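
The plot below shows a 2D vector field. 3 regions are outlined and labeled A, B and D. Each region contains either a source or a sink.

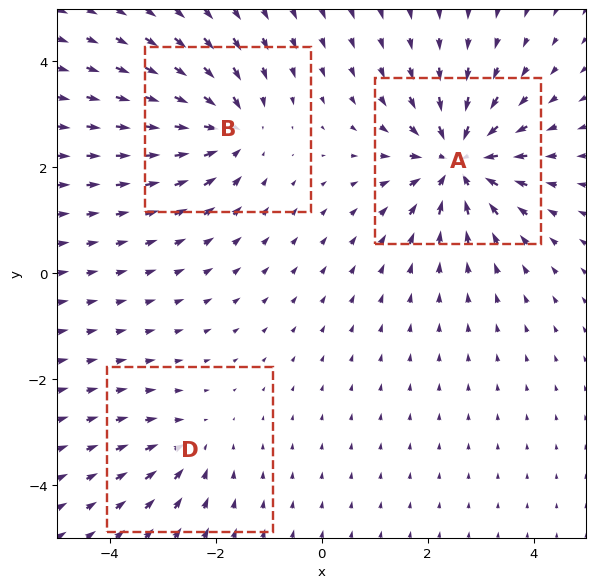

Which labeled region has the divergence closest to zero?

D

Divergence at each region's feature centre — A: about -5, B: about -4, D: about -2. Region D is closest to zero.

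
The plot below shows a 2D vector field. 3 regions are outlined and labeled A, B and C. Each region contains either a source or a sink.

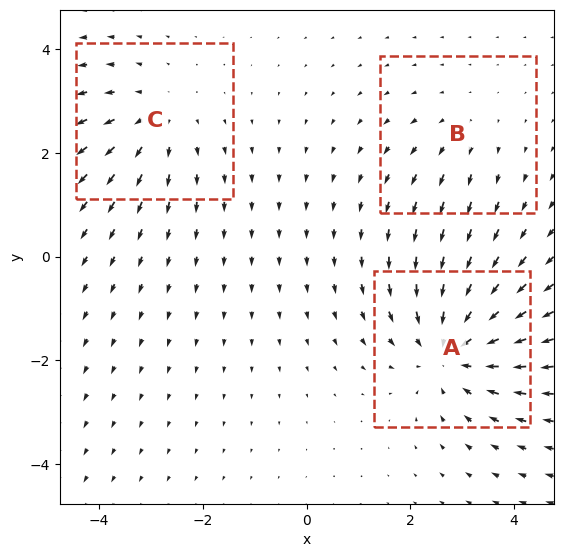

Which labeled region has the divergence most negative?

A

Divergence at each region's feature centre — A: about -4, B: about +2, C: about +3. Region A is most negative.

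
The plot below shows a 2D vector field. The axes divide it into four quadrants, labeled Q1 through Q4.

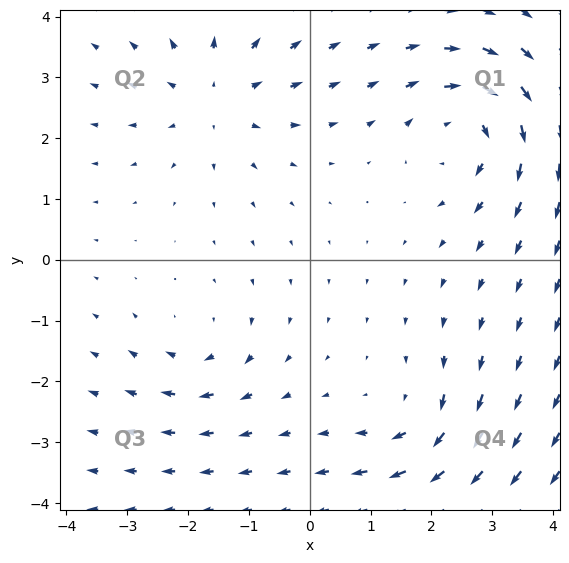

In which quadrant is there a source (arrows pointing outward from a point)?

Q2

The source sits at approximately (-1.5, 2.7), which lies in quadrant Q2. The divergence there is about +4, positive as expected for a source.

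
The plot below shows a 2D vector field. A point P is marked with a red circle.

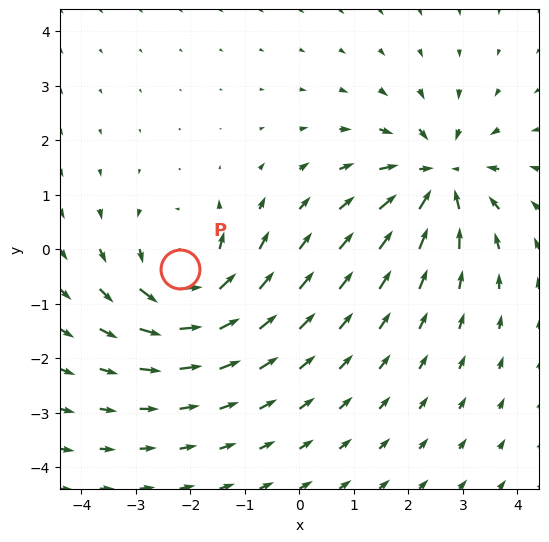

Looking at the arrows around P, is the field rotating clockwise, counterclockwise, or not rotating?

counterclockwise

Near P at (-2.2, -0.4) the arrows circulate counterclockwise. The curl (z-component) there is about +5; positive curl means counterclockwise rotation.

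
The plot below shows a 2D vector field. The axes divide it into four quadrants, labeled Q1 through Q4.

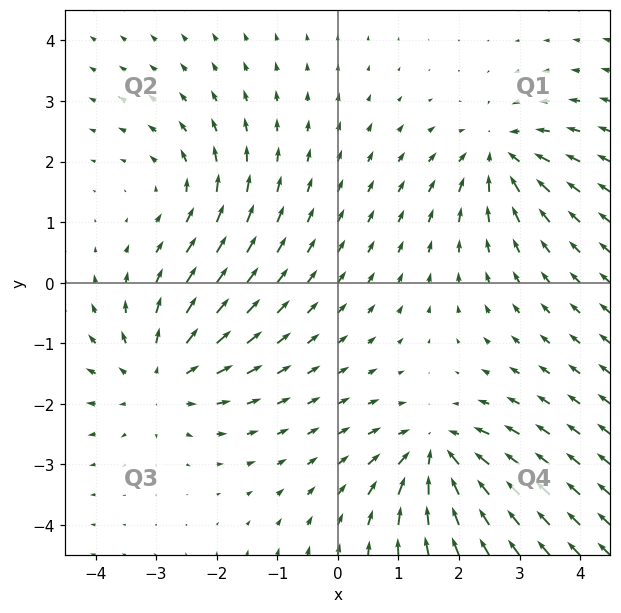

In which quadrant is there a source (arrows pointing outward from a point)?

The source sits at approximately (-2.9, -1.6), which lies in quadrant Q3. The divergence there is about +3, positive as expected for a source.

Q3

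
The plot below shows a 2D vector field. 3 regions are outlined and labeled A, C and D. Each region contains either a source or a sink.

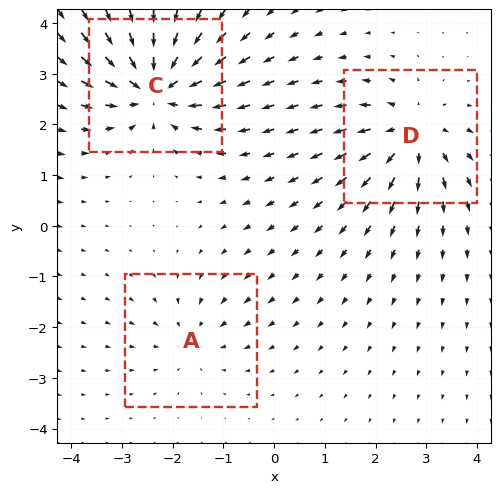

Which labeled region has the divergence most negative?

C

Divergence at each region's feature centre — A: about -2, C: about -5, D: about +4. Region C is most negative.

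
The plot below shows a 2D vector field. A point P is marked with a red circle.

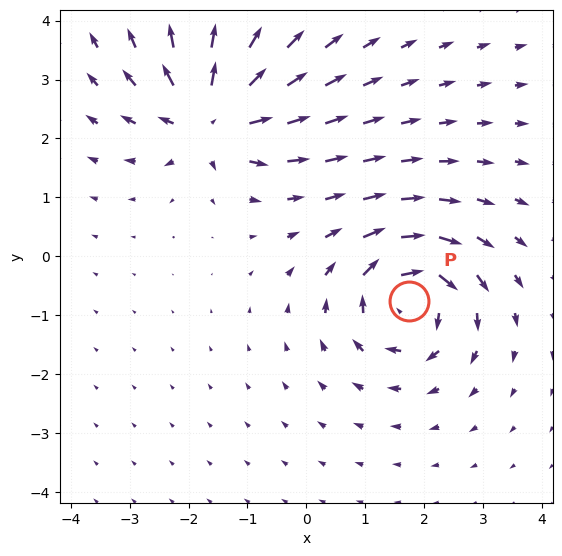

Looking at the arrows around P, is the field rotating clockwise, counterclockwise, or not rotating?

clockwise

Near P at (1.7, -0.8) the arrows circulate clockwise. The curl (z-component) there is about -6; negative curl means clockwise rotation.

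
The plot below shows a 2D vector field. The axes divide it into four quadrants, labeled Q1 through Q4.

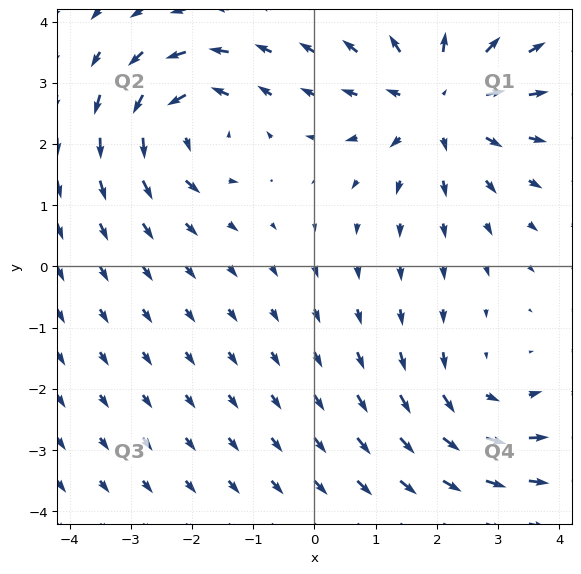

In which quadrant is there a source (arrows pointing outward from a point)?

The source sits at approximately (2.0, 2.7), which lies in quadrant Q1. The divergence there is about +4, positive as expected for a source.

Q1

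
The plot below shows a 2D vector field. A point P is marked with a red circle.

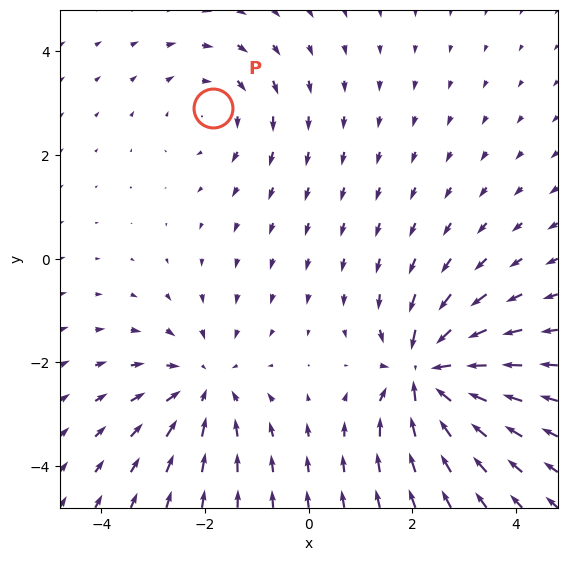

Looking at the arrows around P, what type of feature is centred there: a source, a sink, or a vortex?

vortex

At P (-1.8, 2.9) the arrows circulate clockwise. Divergence ≈0, curl about -3 — near-zero divergence with nonzero curl is a vortex.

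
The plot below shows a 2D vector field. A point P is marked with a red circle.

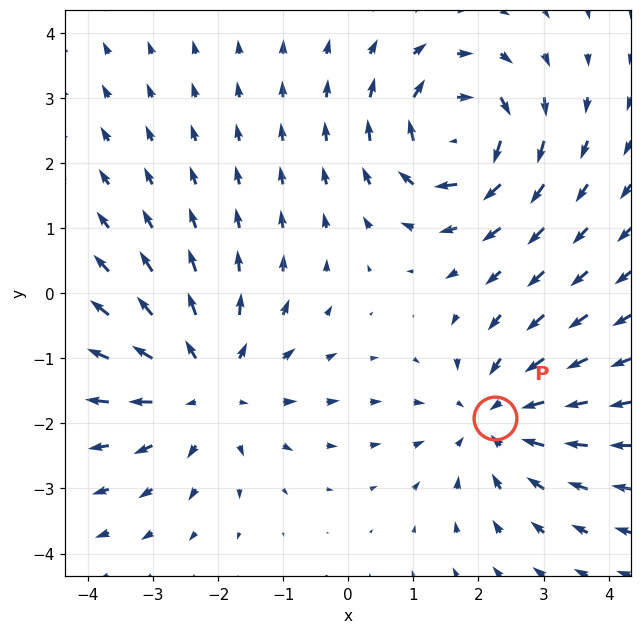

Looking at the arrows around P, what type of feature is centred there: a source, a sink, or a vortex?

sink

At P (2.2, -1.9) the arrows converge inward. Divergence about -4, curl ≈0 — negative divergence with near-zero curl is a sink.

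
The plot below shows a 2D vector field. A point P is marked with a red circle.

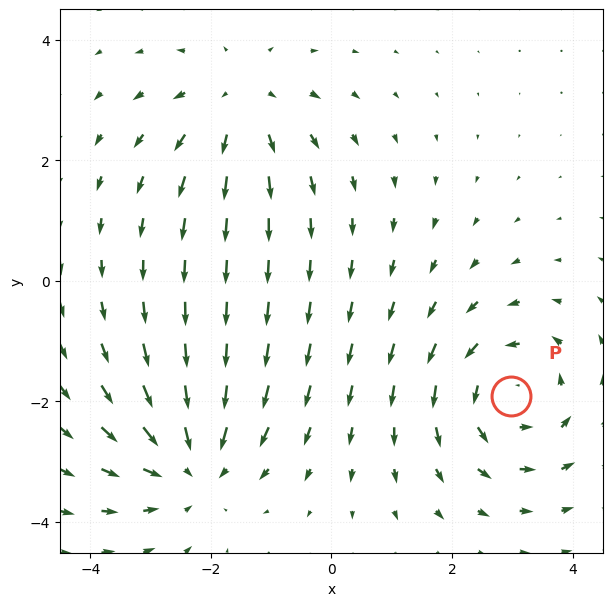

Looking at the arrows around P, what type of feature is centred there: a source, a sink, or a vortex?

vortex

At P (3.0, -1.9) the arrows circulate counterclockwise. Divergence ≈0, curl about +4 — near-zero divergence with nonzero curl is a vortex.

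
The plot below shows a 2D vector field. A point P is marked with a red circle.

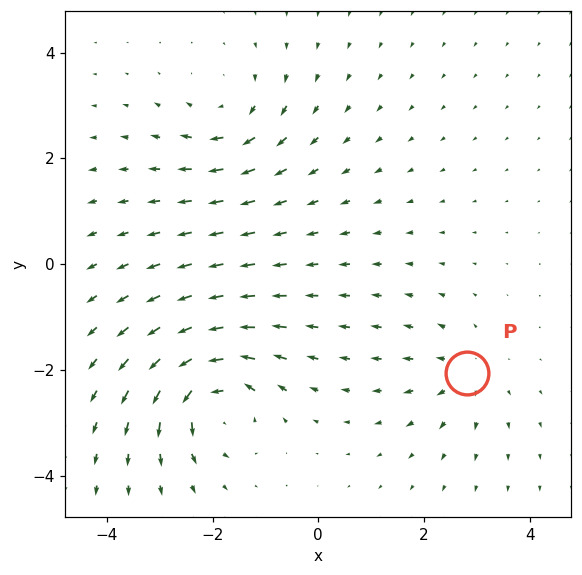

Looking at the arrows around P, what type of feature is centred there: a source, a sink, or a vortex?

source

At P (2.8, -2.1) the arrows spread outward. Divergence about +3, curl ≈0 — positive divergence with near-zero curl is a source.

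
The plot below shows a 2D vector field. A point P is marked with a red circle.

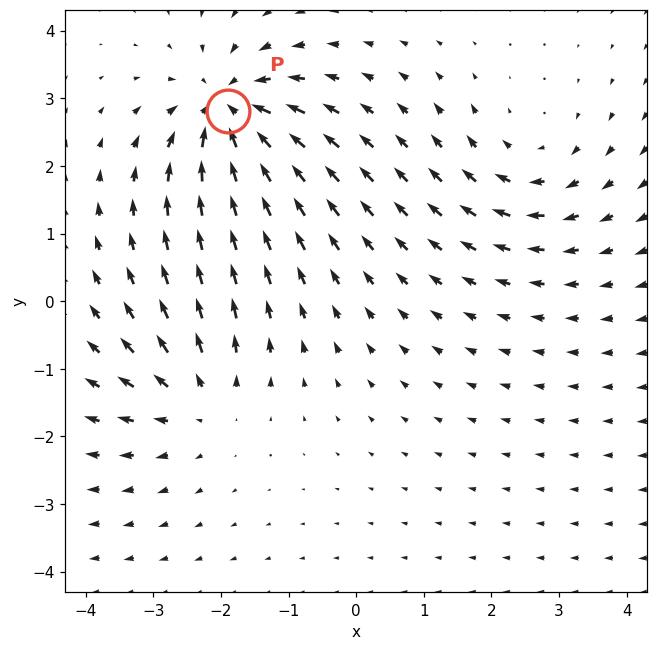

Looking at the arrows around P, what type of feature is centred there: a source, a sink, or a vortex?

At P (-1.9, 2.8) the arrows converge inward. Divergence about -6, curl ≈0 — negative divergence with near-zero curl is a sink.

sink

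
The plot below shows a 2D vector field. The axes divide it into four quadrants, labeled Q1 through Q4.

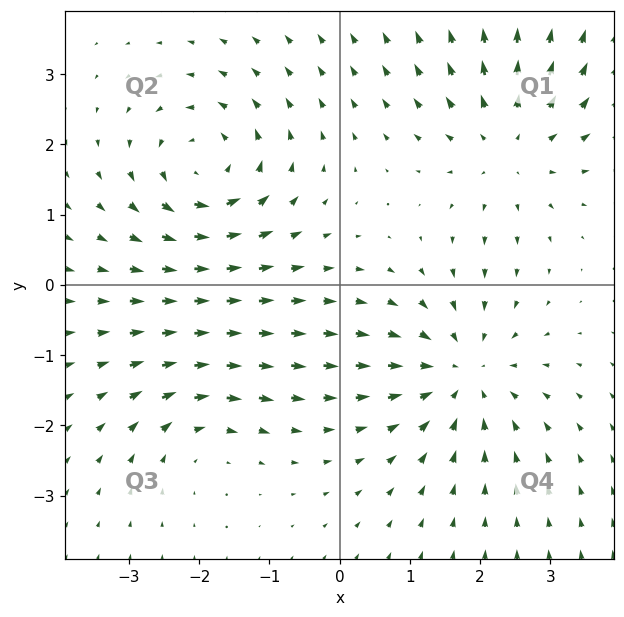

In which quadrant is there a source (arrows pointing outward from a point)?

Q1

The source sits at approximately (2.4, 2.0), which lies in quadrant Q1. The divergence there is about +4, positive as expected for a source.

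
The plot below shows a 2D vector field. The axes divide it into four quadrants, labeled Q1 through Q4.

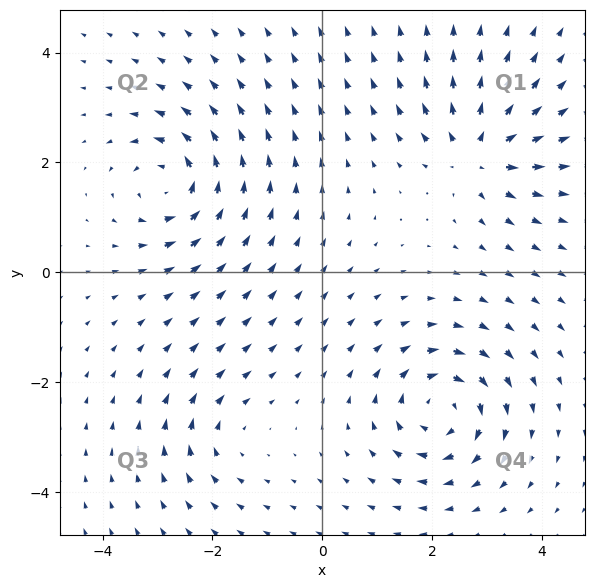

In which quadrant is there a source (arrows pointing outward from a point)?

The source sits at approximately (2.8, 2.2), which lies in quadrant Q1. The divergence there is about +6, positive as expected for a source.

Q1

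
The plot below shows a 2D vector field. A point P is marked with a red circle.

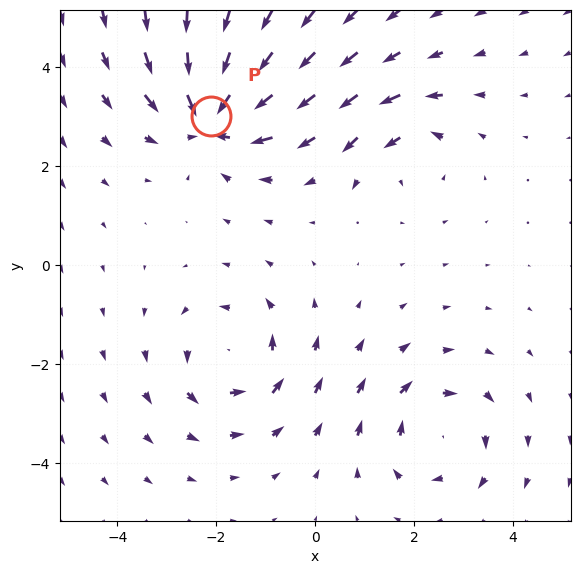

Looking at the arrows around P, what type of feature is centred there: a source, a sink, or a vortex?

At P (-2.1, 3.0) the arrows converge inward. Divergence about -6, curl ≈0 — negative divergence with near-zero curl is a sink.

sink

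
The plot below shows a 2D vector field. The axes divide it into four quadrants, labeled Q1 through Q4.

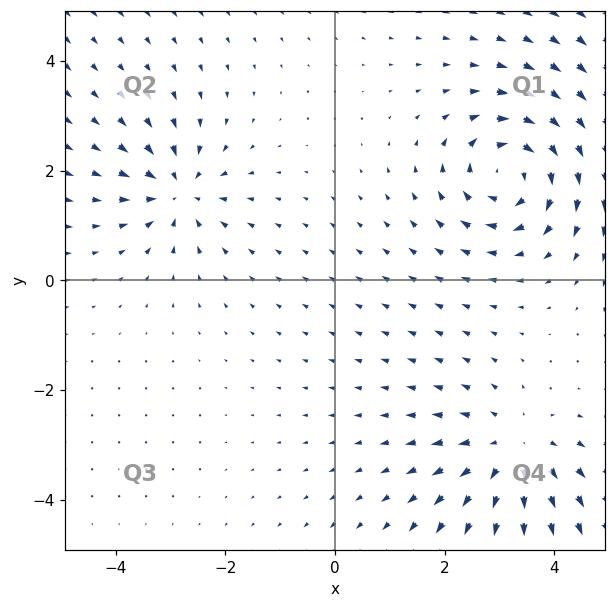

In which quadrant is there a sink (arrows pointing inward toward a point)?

Q2

The sink sits at approximately (-2.9, 1.6), which lies in quadrant Q2. The divergence there is about -4, negative as expected for a sink.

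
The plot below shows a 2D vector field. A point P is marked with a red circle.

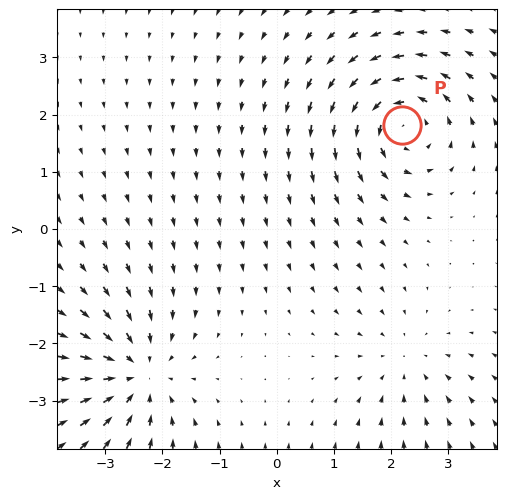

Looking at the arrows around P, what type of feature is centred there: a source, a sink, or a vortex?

vortex

At P (2.2, 1.8) the arrows circulate counterclockwise. Divergence ≈0, curl about +6 — near-zero divergence with nonzero curl is a vortex.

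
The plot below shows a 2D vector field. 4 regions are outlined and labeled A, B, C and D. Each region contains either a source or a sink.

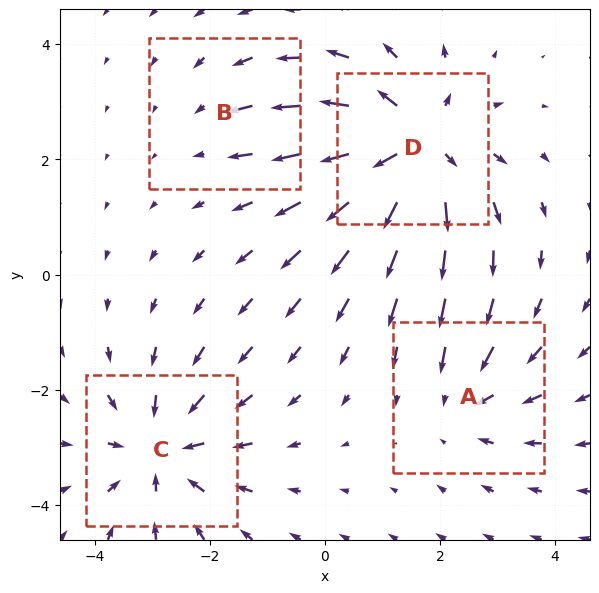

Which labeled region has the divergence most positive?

D

Divergence at each region's feature centre — A: about -3, B: about -2, C: about -5, D: about +6. Region D is most positive.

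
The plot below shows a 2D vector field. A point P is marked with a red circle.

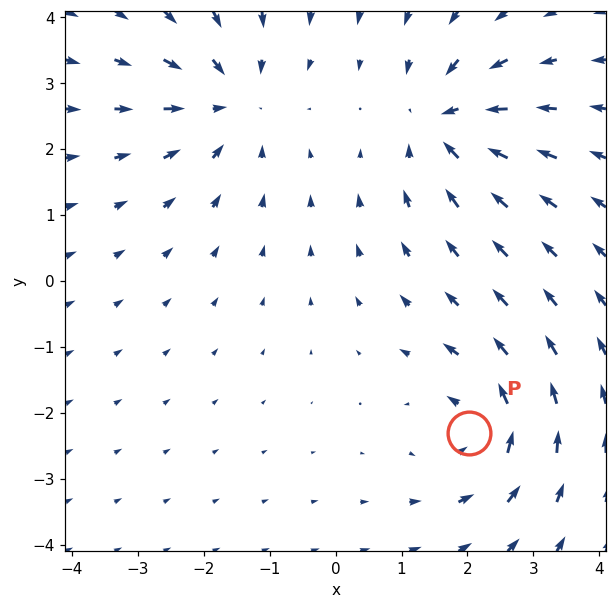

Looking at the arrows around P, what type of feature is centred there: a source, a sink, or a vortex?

At P (2.0, -2.3) the arrows circulate counterclockwise. Divergence ≈0, curl about +5 — near-zero divergence with nonzero curl is a vortex.

vortex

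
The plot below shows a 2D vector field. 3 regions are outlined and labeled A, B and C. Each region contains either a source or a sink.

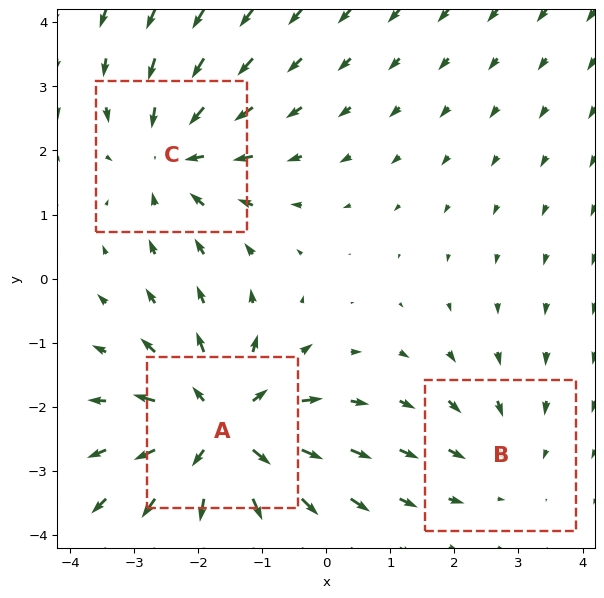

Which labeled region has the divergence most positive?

A

Divergence at each region's feature centre — A: about +5, B: about -2, C: about -3. Region A is most positive.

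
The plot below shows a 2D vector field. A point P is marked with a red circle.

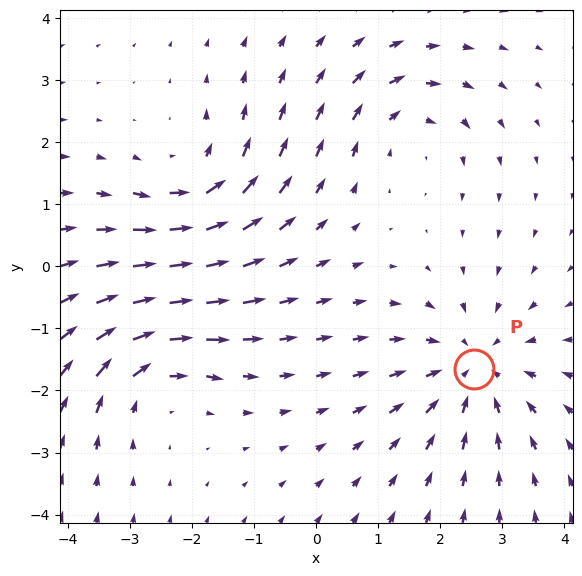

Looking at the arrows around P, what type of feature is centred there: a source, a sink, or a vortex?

sink

At P (2.5, -1.7) the arrows converge inward. Divergence about -4, curl ≈0 — negative divergence with near-zero curl is a sink.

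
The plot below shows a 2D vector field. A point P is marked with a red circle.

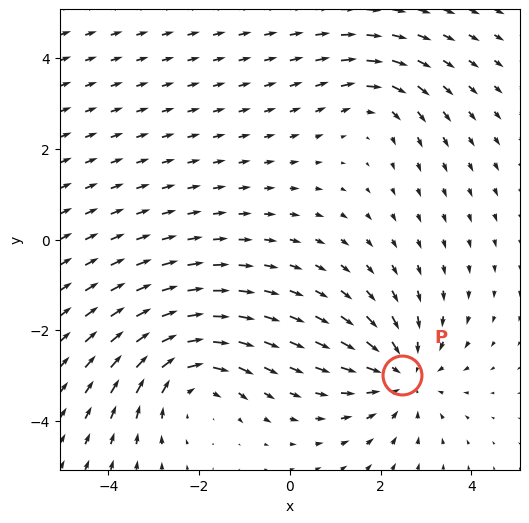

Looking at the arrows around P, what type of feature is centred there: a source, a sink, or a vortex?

At P (2.5, -3.0) the arrows converge inward. Divergence about -4, curl ≈0 — negative divergence with near-zero curl is a sink.

sink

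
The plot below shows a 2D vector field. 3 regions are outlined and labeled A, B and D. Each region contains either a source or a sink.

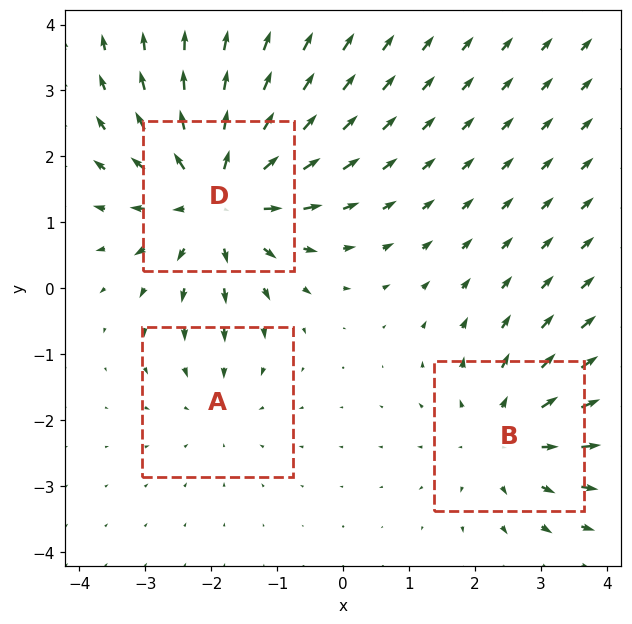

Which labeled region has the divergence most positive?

D

Divergence at each region's feature centre — A: about -2, B: about +3, D: about +5. Region D is most positive.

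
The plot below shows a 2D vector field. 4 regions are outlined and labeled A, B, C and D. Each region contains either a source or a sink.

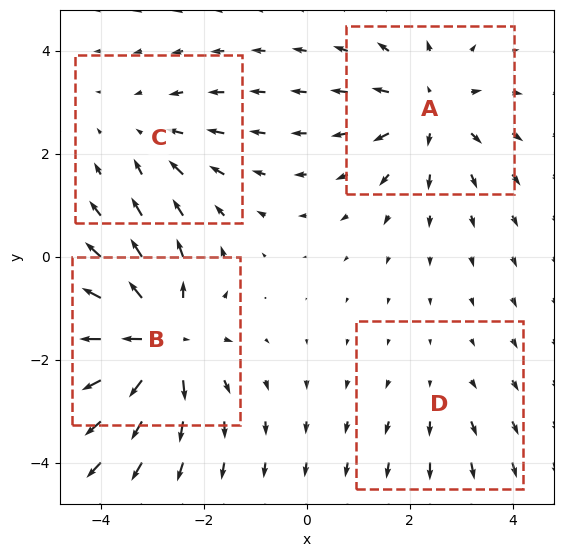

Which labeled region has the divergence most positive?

B

Divergence at each region's feature centre — A: about +5, B: about +7, C: about -3, D: about +2. Region B is most positive.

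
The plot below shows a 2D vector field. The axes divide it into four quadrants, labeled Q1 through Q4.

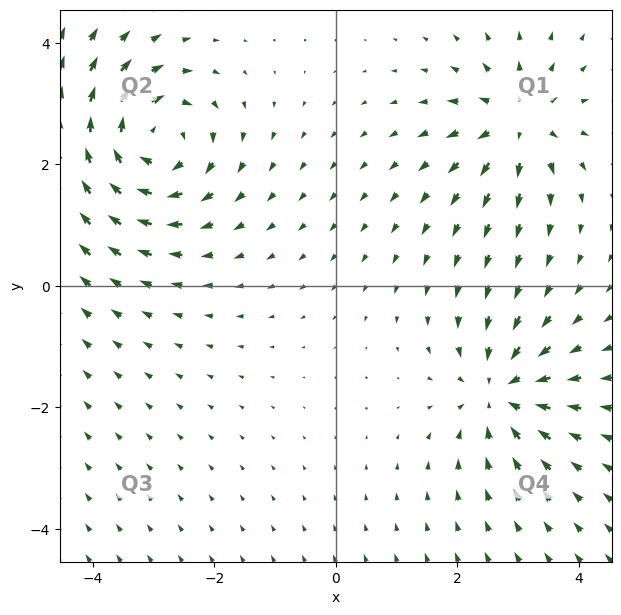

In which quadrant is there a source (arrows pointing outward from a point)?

The source sits at approximately (3.0, 2.7), which lies in quadrant Q1. The divergence there is about +4, positive as expected for a source.

Q1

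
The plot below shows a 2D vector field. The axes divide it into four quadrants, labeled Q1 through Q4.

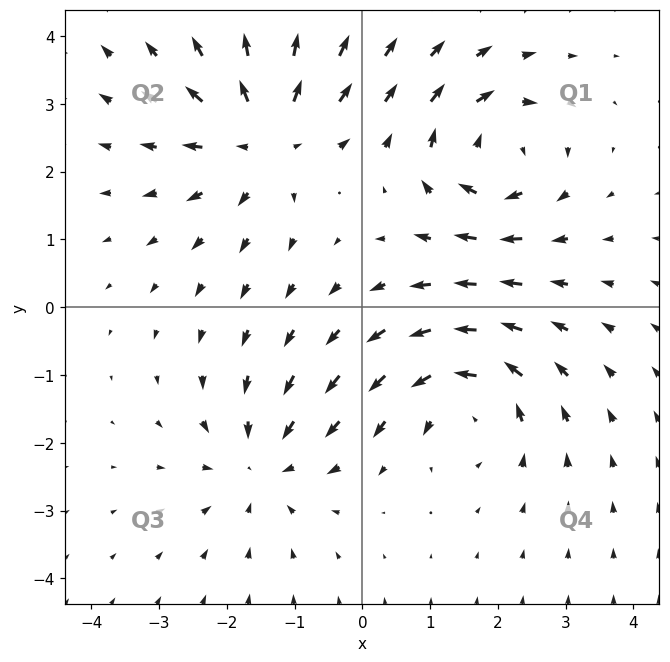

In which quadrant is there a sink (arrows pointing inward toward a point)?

The sink sits at approximately (-1.5, -2.3), which lies in quadrant Q3. The divergence there is about -3, negative as expected for a sink.

Q3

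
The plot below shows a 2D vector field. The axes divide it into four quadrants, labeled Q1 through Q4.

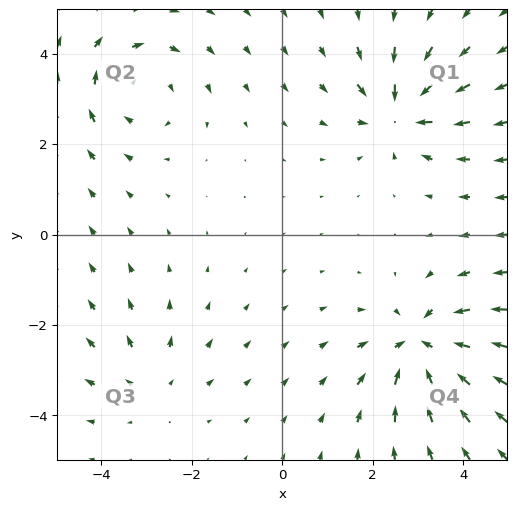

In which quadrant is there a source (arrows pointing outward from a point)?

Q3

The source sits at approximately (-2.9, -3.3), which lies in quadrant Q3. The divergence there is about +2, positive as expected for a source.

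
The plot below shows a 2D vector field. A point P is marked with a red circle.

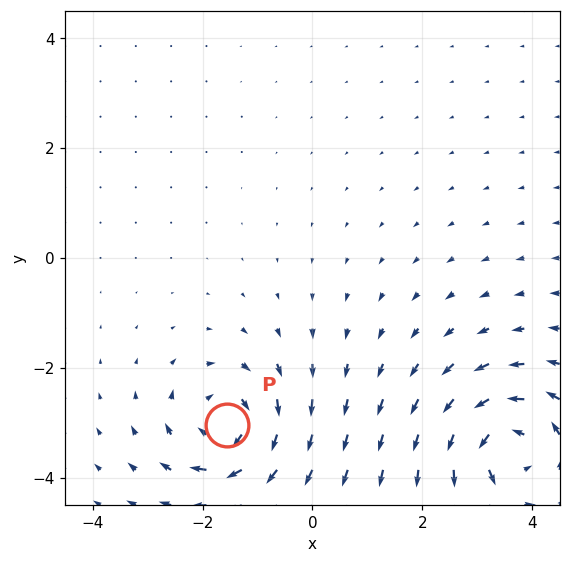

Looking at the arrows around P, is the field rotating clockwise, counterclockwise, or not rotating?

clockwise

Near P at (-1.6, -3.0) the arrows circulate clockwise. The curl (z-component) there is about -6; negative curl means clockwise rotation.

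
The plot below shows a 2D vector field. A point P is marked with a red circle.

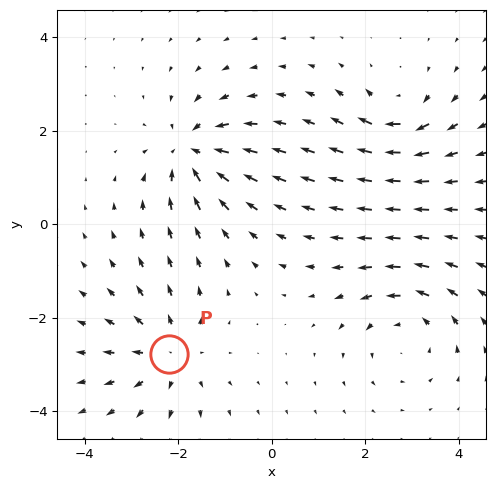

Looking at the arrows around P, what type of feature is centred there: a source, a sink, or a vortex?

source

At P (-2.2, -2.8) the arrows spread outward. Divergence about +3, curl ≈0 — positive divergence with near-zero curl is a source.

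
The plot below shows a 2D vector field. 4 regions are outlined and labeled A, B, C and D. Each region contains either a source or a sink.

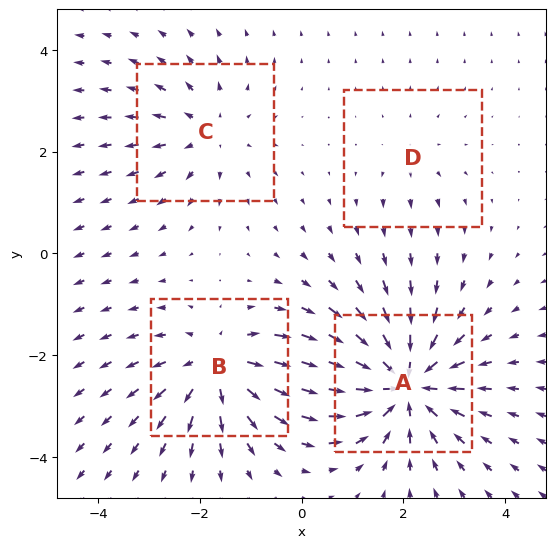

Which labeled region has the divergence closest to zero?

D

Divergence at each region's feature centre — A: about -7, B: about +5, C: about +4, D: about +2. Region D is closest to zero.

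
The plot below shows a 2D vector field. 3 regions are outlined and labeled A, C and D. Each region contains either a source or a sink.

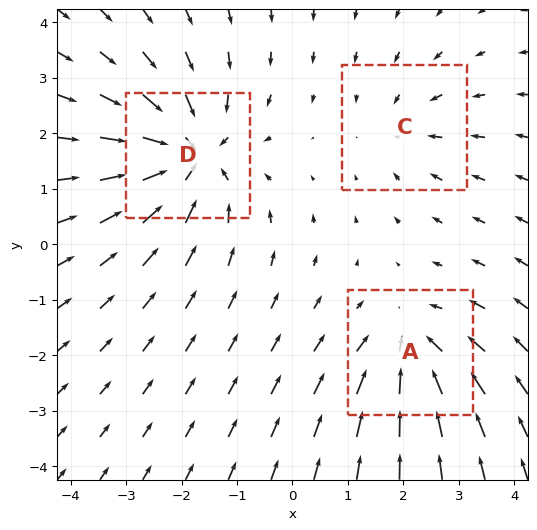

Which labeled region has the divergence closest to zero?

Divergence at each region's feature centre — A: about -3, C: about -2, D: about -5. Region C is closest to zero.

C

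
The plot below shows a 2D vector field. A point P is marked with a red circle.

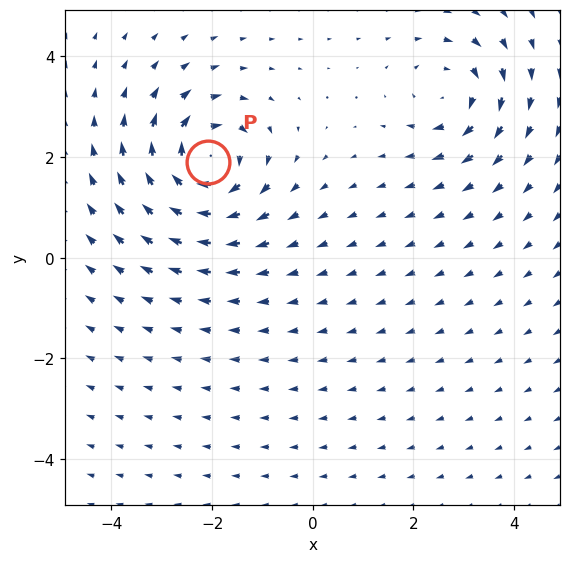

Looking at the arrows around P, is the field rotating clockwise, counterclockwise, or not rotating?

Near P at (-2.1, 1.9) the arrows circulate clockwise. The curl (z-component) there is about -7; negative curl means clockwise rotation.

clockwise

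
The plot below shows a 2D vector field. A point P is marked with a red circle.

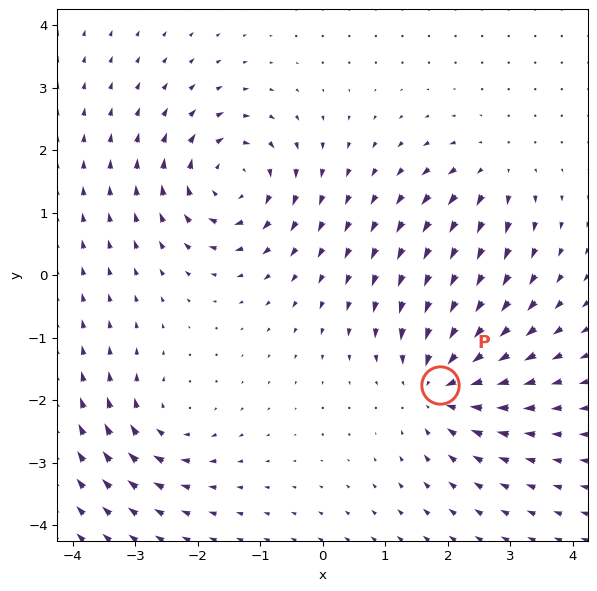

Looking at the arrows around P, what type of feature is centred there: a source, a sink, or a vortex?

At P (1.9, -1.8) the arrows converge inward. Divergence about -5, curl ≈0 — negative divergence with near-zero curl is a sink.

sink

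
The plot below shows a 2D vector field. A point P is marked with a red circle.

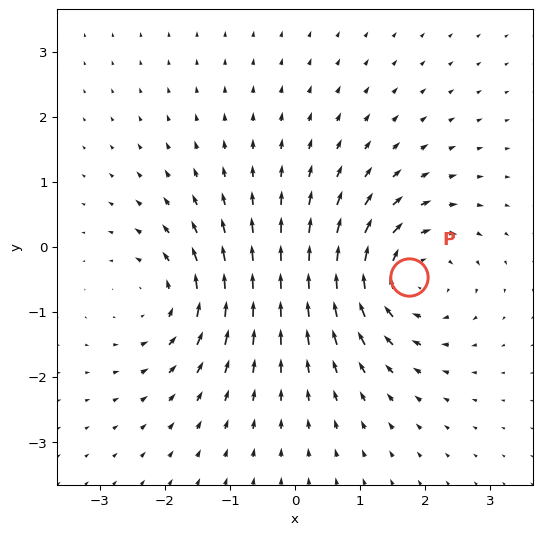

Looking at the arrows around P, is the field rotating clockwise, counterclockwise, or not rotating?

clockwise

Near P at (1.7, -0.5) the arrows circulate clockwise. The curl (z-component) there is about -5; negative curl means clockwise rotation.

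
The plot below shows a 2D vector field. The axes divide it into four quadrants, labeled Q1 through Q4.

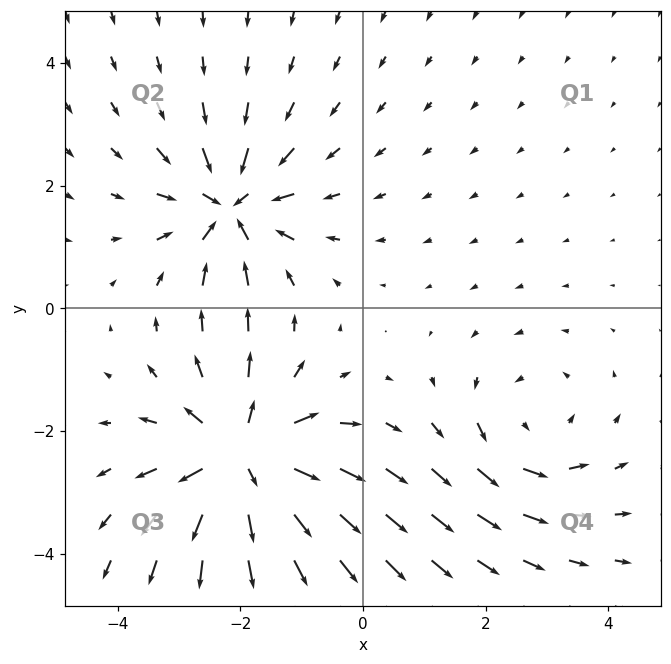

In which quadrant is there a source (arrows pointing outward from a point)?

Q3

The source sits at approximately (-2.0, -2.5), which lies in quadrant Q3. The divergence there is about +5, positive as expected for a source.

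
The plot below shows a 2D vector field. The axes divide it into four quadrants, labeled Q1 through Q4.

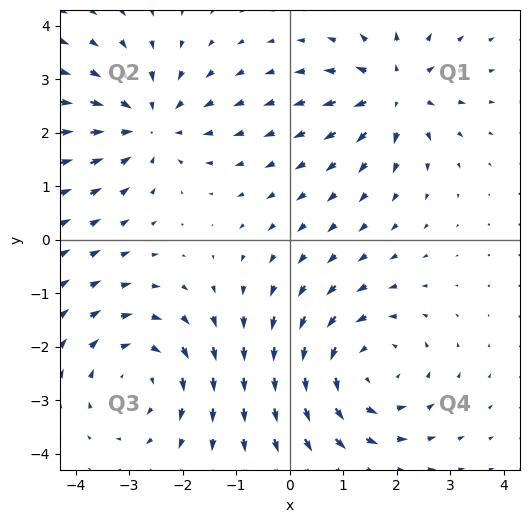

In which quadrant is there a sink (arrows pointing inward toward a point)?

Q2

The sink sits at approximately (-2.6, 2.2), which lies in quadrant Q2. The divergence there is about -4, negative as expected for a sink.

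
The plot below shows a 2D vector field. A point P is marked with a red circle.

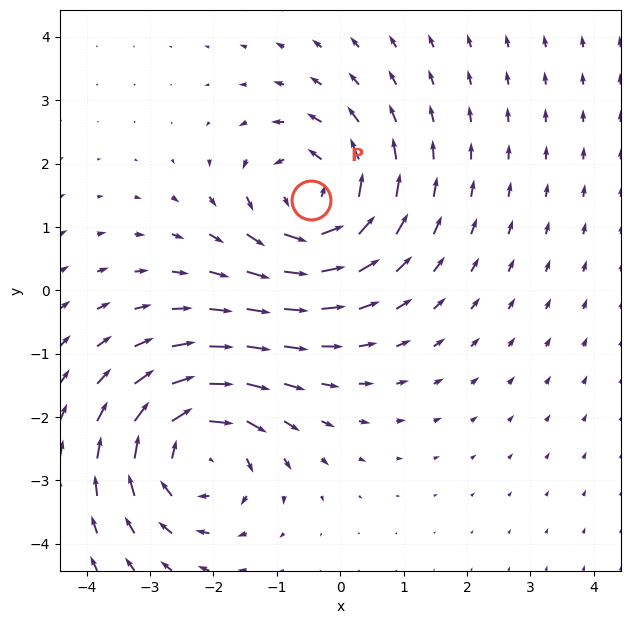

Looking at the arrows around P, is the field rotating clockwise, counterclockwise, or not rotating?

counterclockwise

Near P at (-0.5, 1.4) the arrows circulate counterclockwise. The curl (z-component) there is about +5; positive curl means counterclockwise rotation.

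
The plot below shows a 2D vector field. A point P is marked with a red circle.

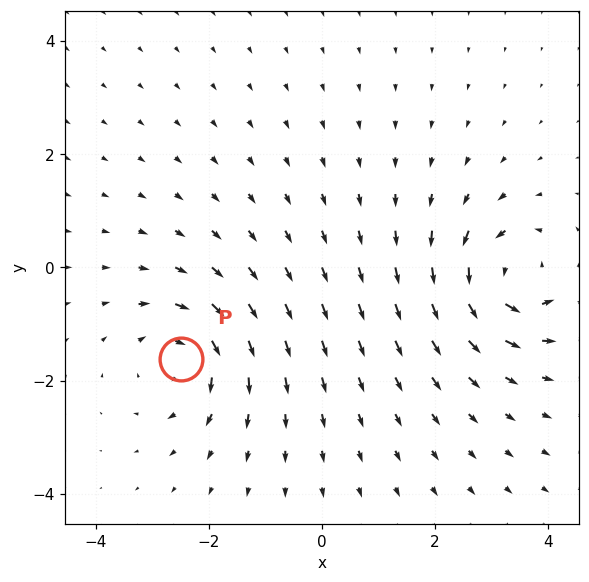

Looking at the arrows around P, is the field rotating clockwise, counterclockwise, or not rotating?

clockwise

Near P at (-2.5, -1.6) the arrows circulate clockwise. The curl (z-component) there is about -4; negative curl means clockwise rotation.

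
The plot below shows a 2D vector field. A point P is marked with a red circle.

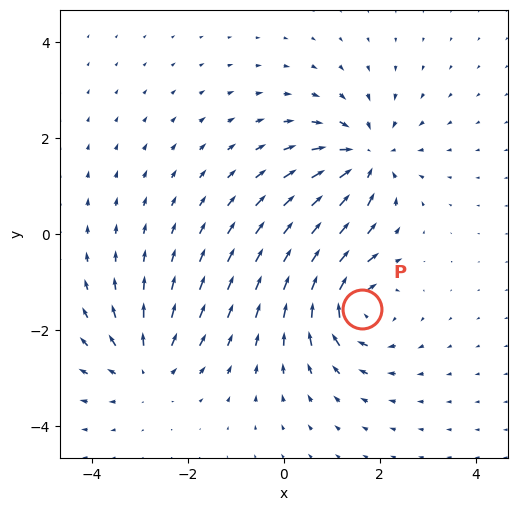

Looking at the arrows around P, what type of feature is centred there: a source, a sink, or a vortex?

At P (1.6, -1.6) the arrows circulate clockwise. Divergence ≈0, curl about -6 — near-zero divergence with nonzero curl is a vortex.

vortex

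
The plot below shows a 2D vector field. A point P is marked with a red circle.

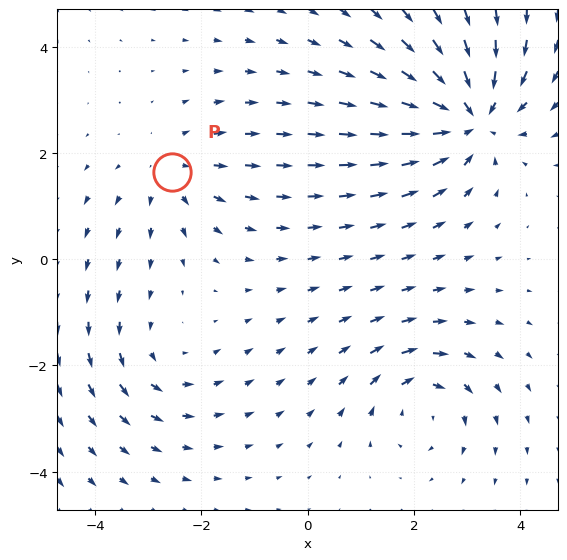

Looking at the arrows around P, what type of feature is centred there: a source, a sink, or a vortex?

At P (-2.6, 1.6) the arrows spread outward. Divergence about +2, curl ≈0 — positive divergence with near-zero curl is a source.

source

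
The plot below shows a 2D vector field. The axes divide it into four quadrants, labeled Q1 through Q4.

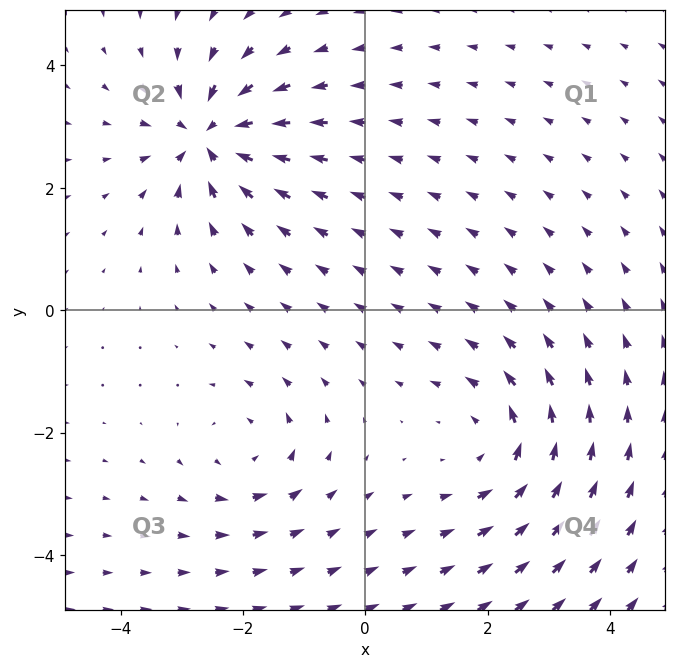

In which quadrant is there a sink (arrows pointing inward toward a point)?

Q2

The sink sits at approximately (-2.6, 2.8), which lies in quadrant Q2. The divergence there is about -6, negative as expected for a sink.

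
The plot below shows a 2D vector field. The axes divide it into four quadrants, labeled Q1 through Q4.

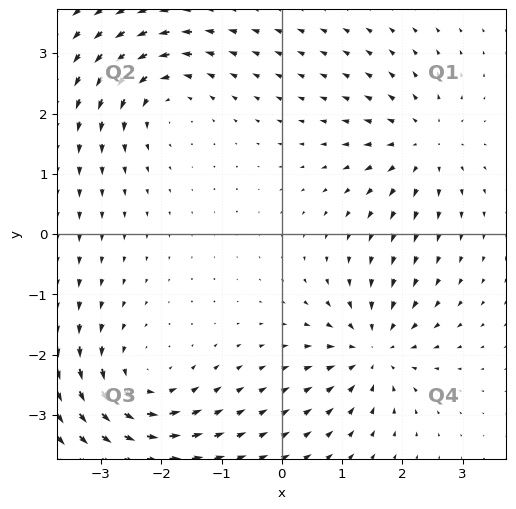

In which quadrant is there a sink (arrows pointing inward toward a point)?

The sink sits at approximately (1.5, -1.9), which lies in quadrant Q4. The divergence there is about -5, negative as expected for a sink.

Q4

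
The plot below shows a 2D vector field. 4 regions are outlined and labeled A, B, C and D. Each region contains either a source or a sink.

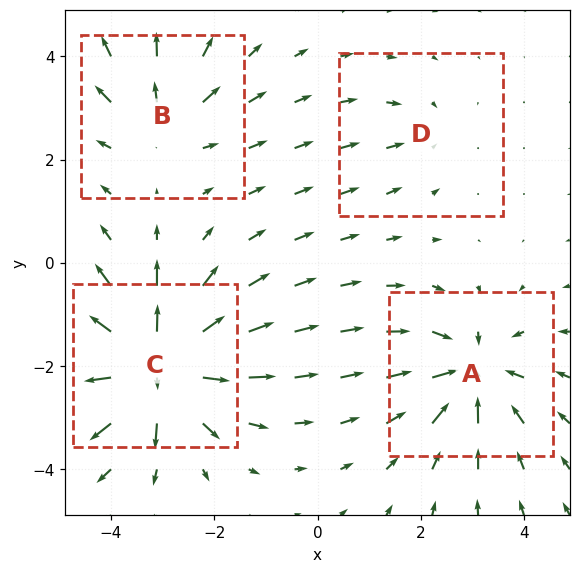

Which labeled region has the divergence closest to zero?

D

Divergence at each region's feature centre — A: about -6, B: about +4, C: about +8, D: about -2. Region D is closest to zero.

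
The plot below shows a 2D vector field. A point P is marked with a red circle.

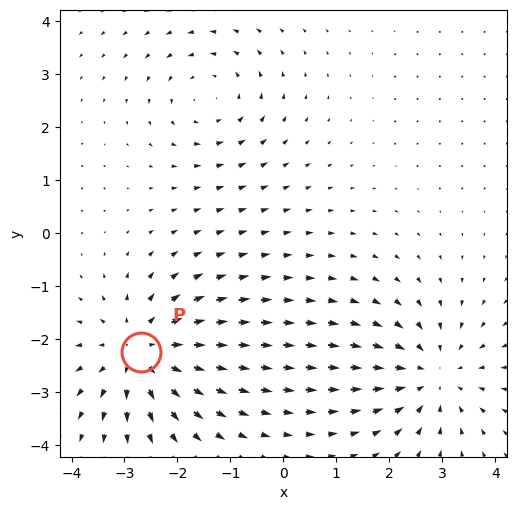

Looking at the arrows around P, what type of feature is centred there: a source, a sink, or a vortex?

At P (-2.7, -2.3) the arrows spread outward. Divergence about +5, curl ≈0 — positive divergence with near-zero curl is a source.

source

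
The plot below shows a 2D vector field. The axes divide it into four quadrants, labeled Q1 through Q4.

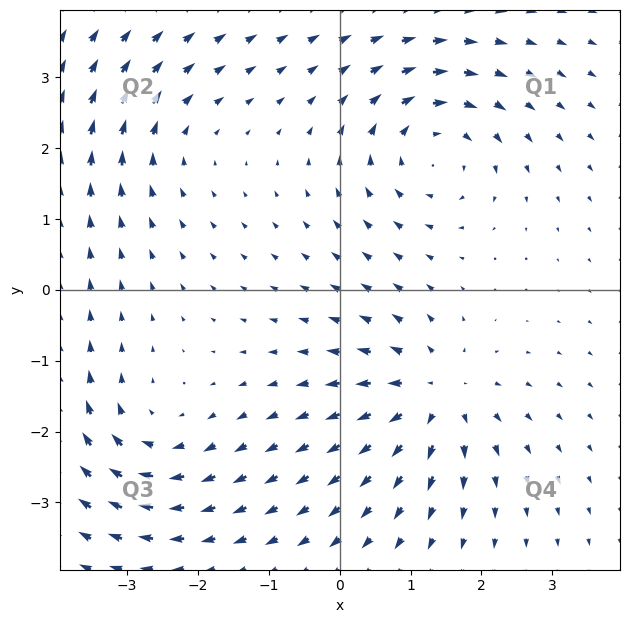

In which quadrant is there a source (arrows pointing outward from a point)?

The source sits at approximately (1.3, -1.5), which lies in quadrant Q4. The divergence there is about +6, positive as expected for a source.

Q4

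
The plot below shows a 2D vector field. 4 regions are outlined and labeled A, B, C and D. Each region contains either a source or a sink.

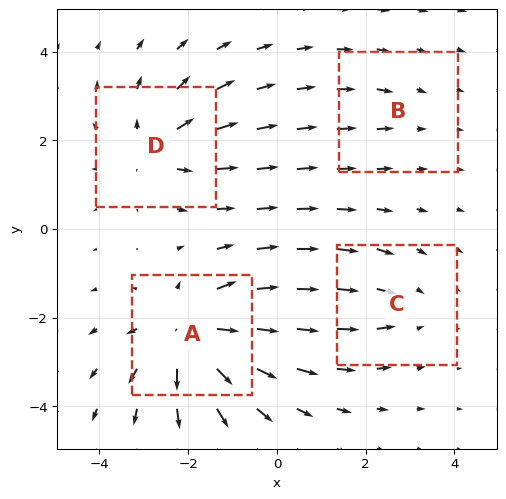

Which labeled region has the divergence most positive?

Divergence at each region's feature centre — A: about +6, B: about -2, C: about -3, D: about +4. Region A is most positive.

A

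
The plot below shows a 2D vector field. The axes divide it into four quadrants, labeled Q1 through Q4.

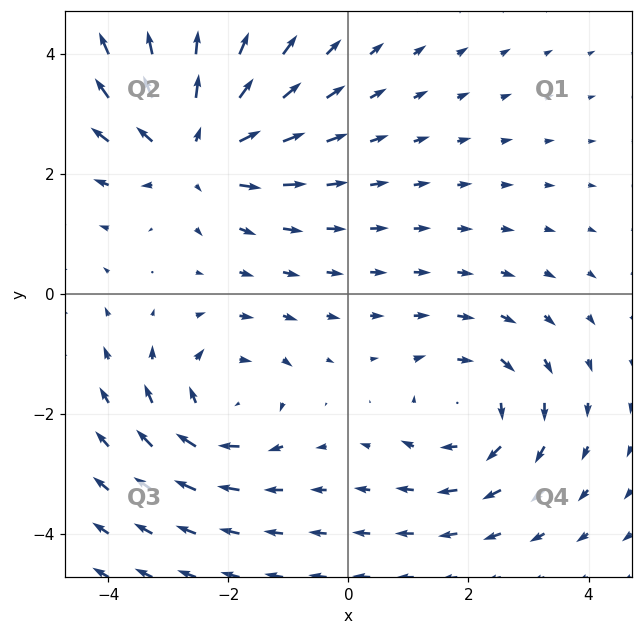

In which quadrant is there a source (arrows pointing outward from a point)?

Q2

The source sits at approximately (-2.6, 2.4), which lies in quadrant Q2. The divergence there is about +4, positive as expected for a source.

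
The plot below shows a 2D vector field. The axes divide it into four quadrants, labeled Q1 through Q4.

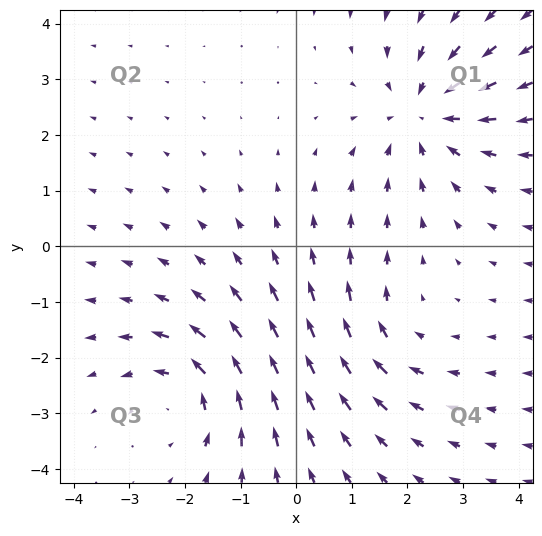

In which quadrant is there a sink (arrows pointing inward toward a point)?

Q1

The sink sits at approximately (2.3, 2.4), which lies in quadrant Q1. The divergence there is about -4, negative as expected for a sink.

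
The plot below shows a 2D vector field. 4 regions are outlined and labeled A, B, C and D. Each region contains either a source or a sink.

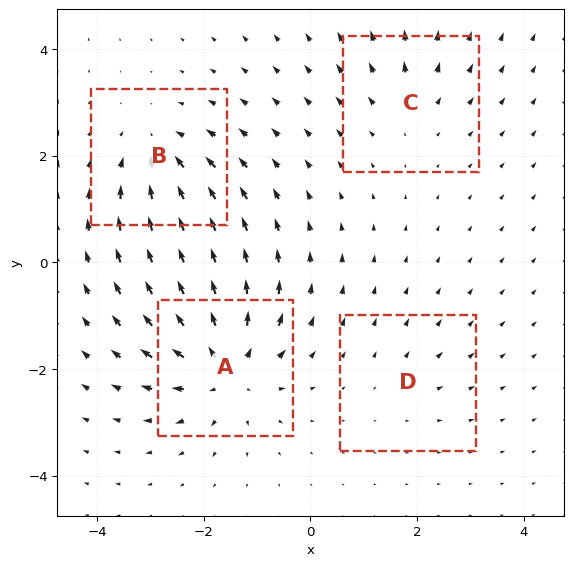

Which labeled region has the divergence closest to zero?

Divergence at each region's feature centre — A: about +8, B: about -5, C: about +3, D: about +2. Region D is closest to zero.

D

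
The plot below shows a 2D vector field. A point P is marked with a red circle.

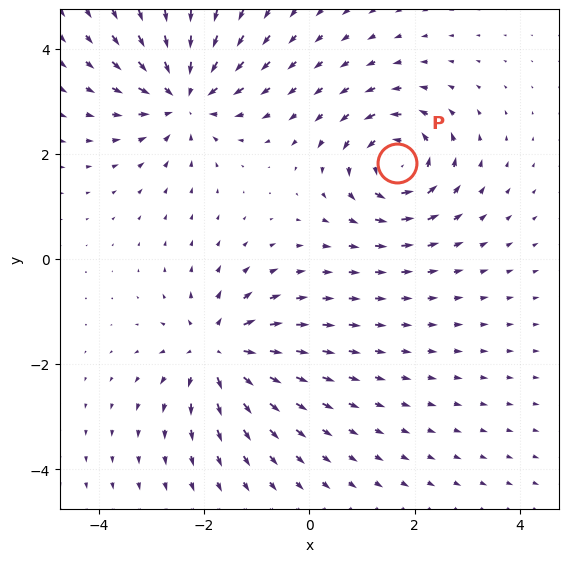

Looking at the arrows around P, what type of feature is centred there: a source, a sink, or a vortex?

At P (1.7, 1.8) the arrows circulate counterclockwise. Divergence ≈0, curl about +6 — near-zero divergence with nonzero curl is a vortex.

vortex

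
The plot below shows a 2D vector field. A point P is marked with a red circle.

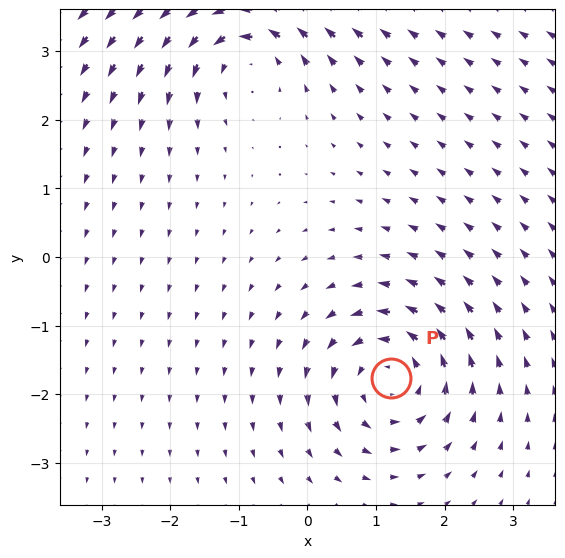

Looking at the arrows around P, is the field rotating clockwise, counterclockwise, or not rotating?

Near P at (1.2, -1.8) the arrows circulate counterclockwise. The curl (z-component) there is about +5; positive curl means counterclockwise rotation.

counterclockwise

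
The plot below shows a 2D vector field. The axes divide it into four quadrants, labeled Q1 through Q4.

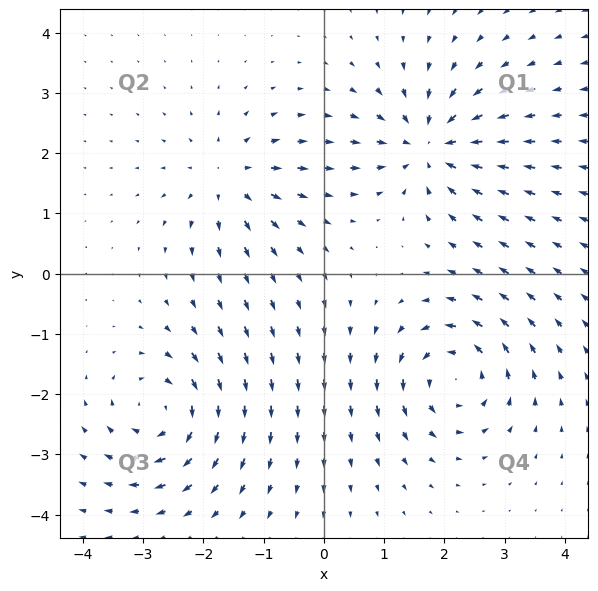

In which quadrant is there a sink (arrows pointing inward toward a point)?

The sink sits at approximately (1.8, 2.1), which lies in quadrant Q1. The divergence there is about -6, negative as expected for a sink.

Q1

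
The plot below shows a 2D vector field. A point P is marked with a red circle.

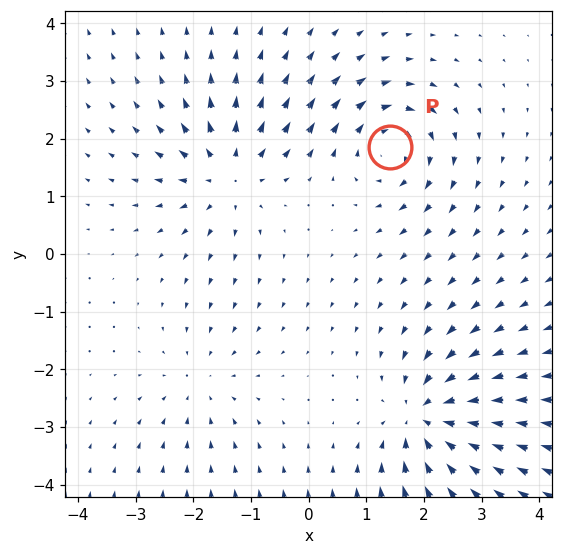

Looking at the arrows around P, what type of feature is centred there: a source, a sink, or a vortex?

At P (1.4, 1.9) the arrows circulate clockwise. Divergence ≈0, curl about -6 — near-zero divergence with nonzero curl is a vortex.

vortex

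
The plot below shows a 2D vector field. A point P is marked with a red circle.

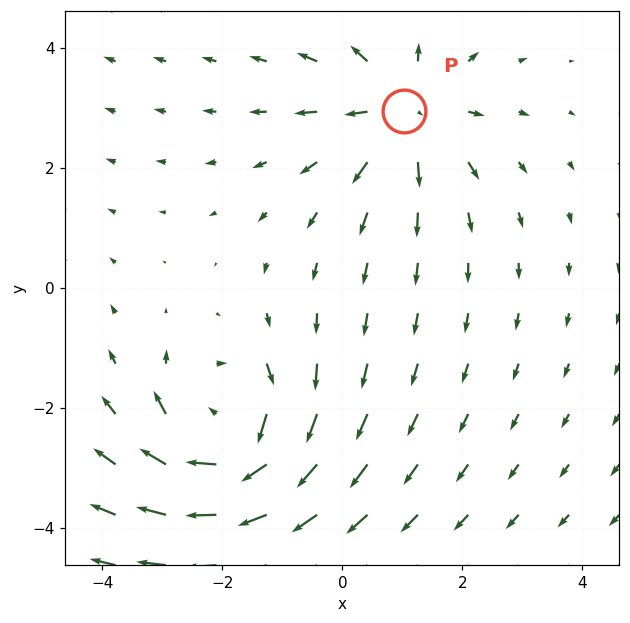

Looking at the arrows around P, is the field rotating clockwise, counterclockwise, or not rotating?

Near P at (1.0, 3.0) the arrows show no circulation. The curl there is ≈0.

not rotating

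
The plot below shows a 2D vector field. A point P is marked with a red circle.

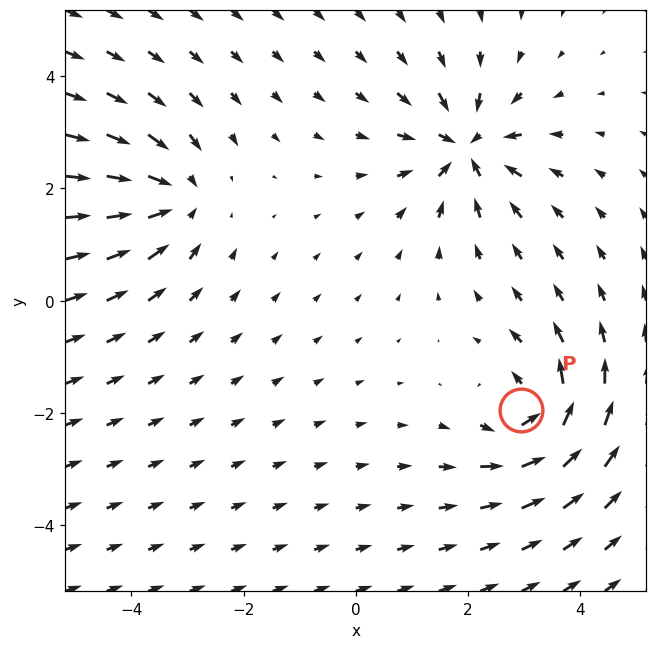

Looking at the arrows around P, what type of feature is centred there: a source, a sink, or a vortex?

At P (2.9, -1.9) the arrows circulate counterclockwise. Divergence ≈0, curl about +4 — near-zero divergence with nonzero curl is a vortex.

vortex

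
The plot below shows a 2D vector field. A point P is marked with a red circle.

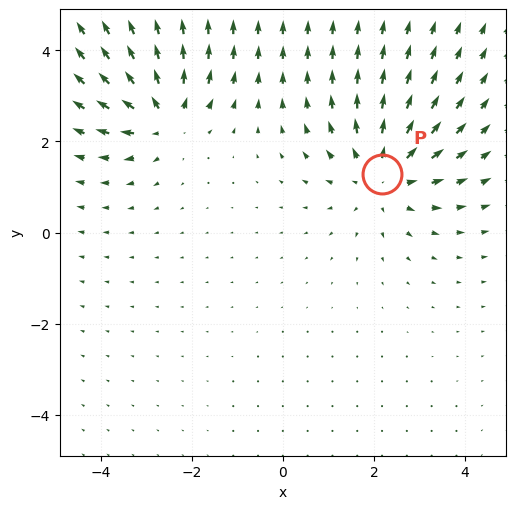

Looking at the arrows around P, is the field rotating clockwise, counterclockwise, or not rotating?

Near P at (2.2, 1.3) the arrows show no circulation. The curl there is ≈0.

not rotating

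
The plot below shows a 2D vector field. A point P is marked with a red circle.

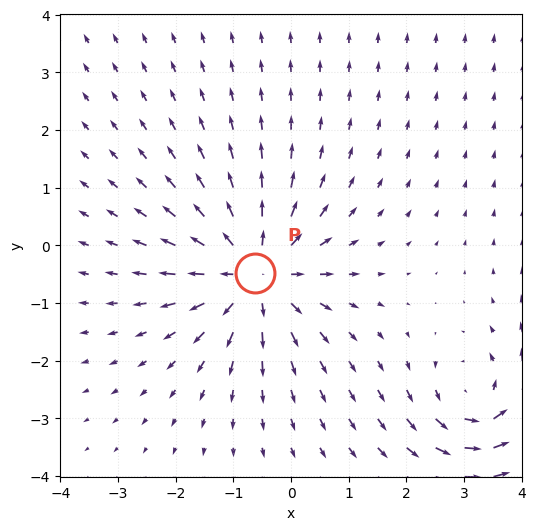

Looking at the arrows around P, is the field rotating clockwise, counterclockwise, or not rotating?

Near P at (-0.6, -0.5) the arrows show no circulation. The curl there is ≈0.

not rotating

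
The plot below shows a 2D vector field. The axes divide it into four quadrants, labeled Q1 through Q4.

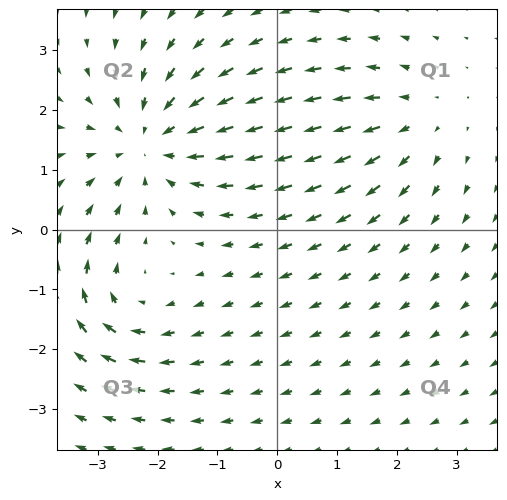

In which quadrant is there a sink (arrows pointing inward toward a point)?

The sink sits at approximately (-2.1, 1.4), which lies in quadrant Q2. The divergence there is about -4, negative as expected for a sink.

Q2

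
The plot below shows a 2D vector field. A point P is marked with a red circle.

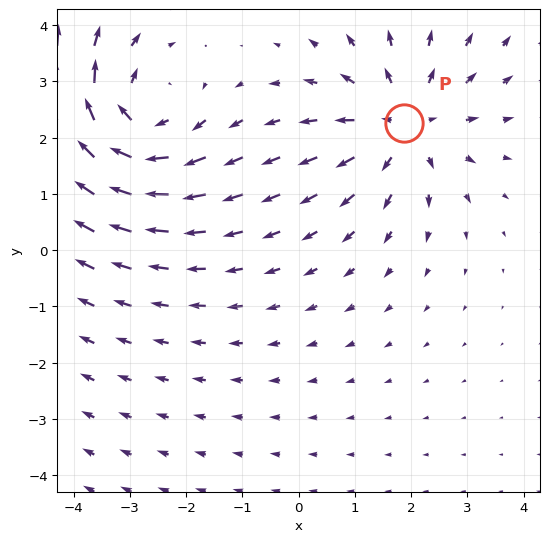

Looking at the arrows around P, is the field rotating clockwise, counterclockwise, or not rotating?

not rotating

Near P at (1.9, 2.3) the arrows show no circulation. The curl there is ≈0.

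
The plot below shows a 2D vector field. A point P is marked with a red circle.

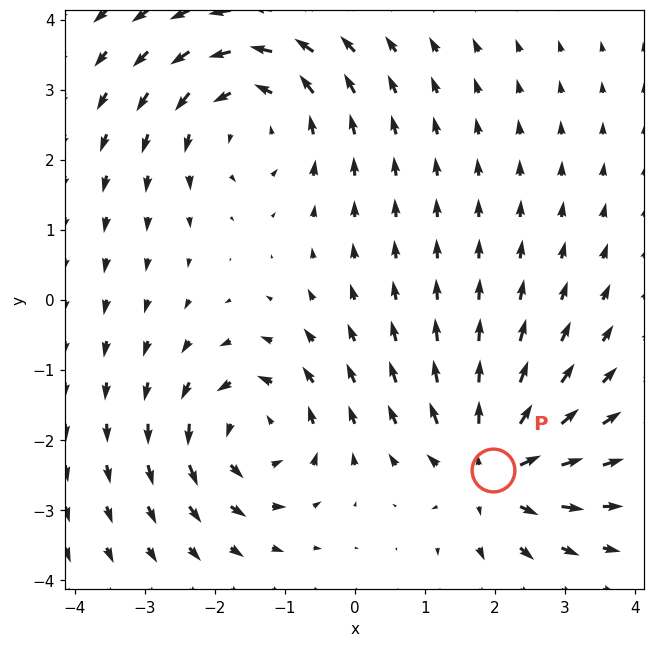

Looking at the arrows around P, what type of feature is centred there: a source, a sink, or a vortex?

source

At P (2.0, -2.4) the arrows spread outward. Divergence about +6, curl ≈0 — positive divergence with near-zero curl is a source.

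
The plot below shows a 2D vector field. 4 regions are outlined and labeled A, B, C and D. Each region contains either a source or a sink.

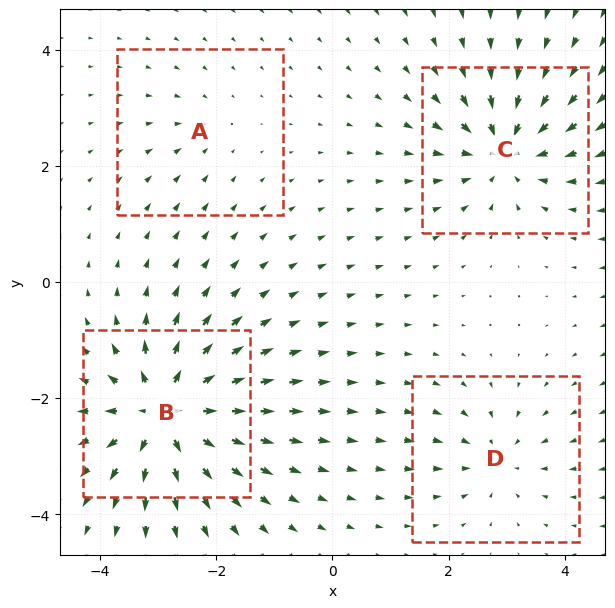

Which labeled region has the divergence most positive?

B

Divergence at each region's feature centre — A: about -2, B: about +8, C: about -6, D: about -4. Region B is most positive.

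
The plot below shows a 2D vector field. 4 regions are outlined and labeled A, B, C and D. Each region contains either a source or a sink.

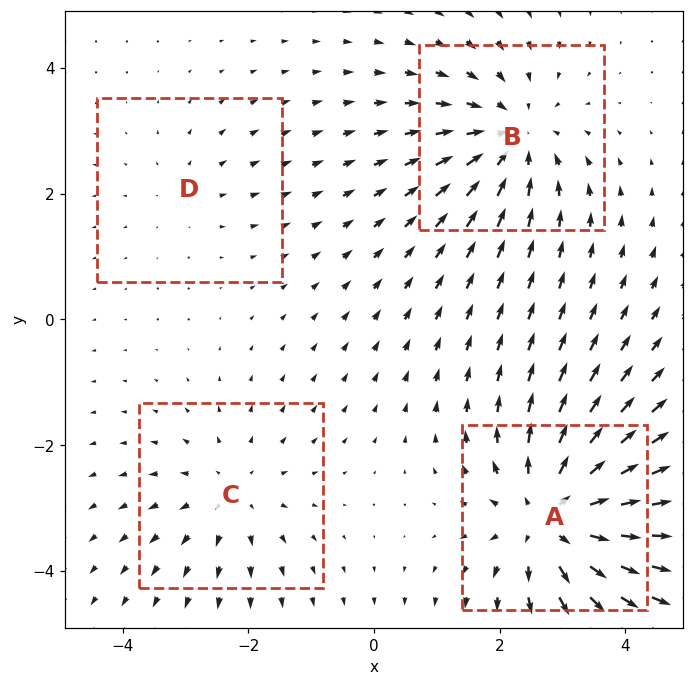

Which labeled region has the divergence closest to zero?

Divergence at each region's feature centre — A: about +6, B: about -4, C: about +3, D: about +2. Region D is closest to zero.

D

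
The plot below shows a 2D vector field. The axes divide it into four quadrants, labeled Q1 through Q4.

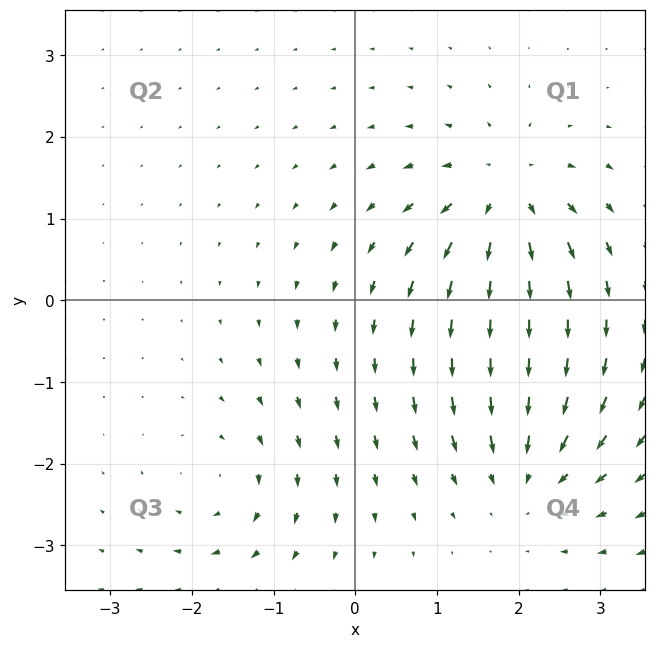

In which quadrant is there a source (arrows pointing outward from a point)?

The source sits at approximately (1.8, 1.3), which lies in quadrant Q1. The divergence there is about +6, positive as expected for a source.

Q1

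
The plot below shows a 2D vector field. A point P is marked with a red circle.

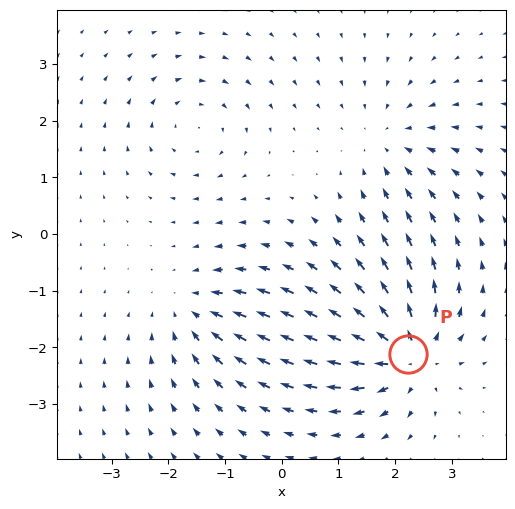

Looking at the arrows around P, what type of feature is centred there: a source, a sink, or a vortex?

At P (2.2, -2.1) the arrows spread outward. Divergence about +6, curl ≈0 — positive divergence with near-zero curl is a source.

source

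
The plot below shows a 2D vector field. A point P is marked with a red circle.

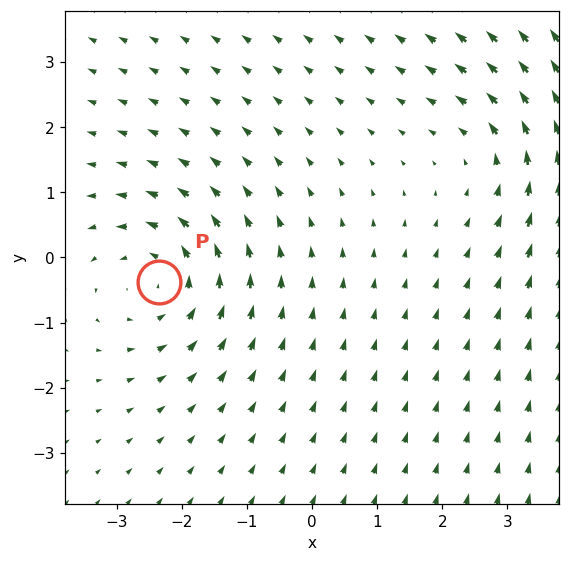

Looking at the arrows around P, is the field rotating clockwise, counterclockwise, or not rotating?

Near P at (-2.3, -0.4) the arrows circulate counterclockwise. The curl (z-component) there is about +3; positive curl means counterclockwise rotation.

counterclockwise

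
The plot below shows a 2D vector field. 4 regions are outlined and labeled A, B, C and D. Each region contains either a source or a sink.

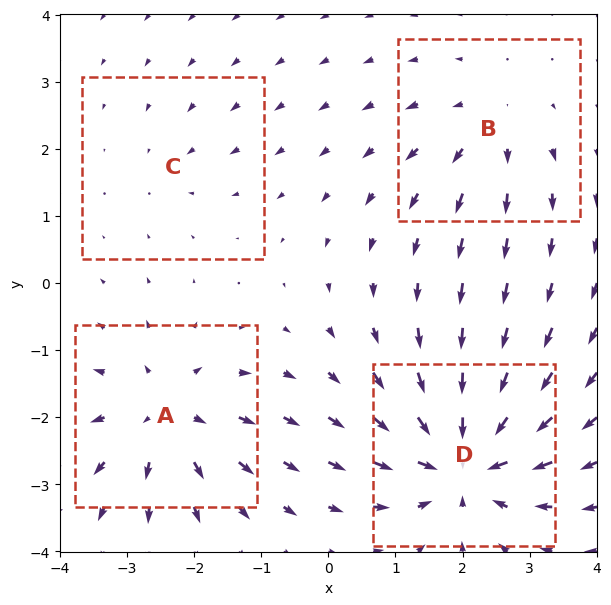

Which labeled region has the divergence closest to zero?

C

Divergence at each region's feature centre — A: about +5, B: about +4, C: about -2, D: about -8. Region C is closest to zero.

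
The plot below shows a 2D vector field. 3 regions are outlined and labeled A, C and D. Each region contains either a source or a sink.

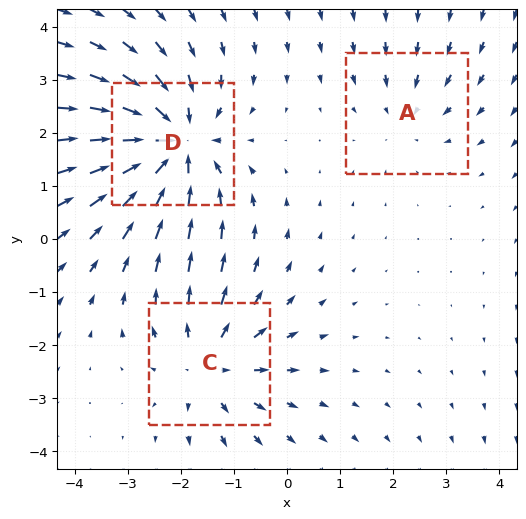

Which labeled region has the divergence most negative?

D

Divergence at each region's feature centre — A: about -2, C: about +3, D: about -5. Region D is most negative.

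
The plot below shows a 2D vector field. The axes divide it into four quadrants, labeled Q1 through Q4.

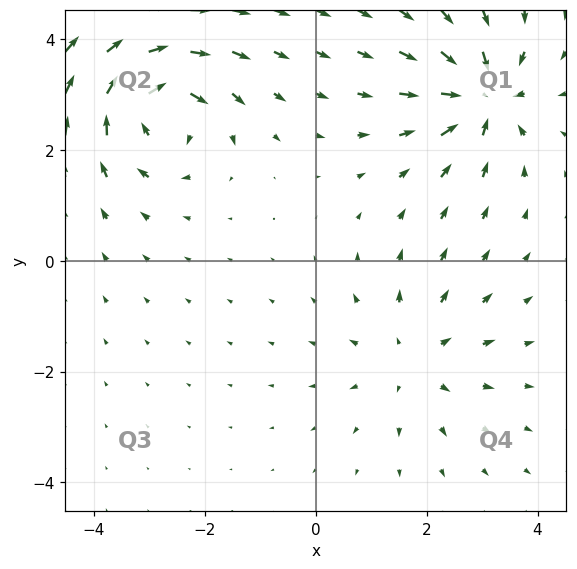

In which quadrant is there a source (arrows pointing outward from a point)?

Q4

The source sits at approximately (1.8, -1.8), which lies in quadrant Q4. The divergence there is about +3, positive as expected for a source.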